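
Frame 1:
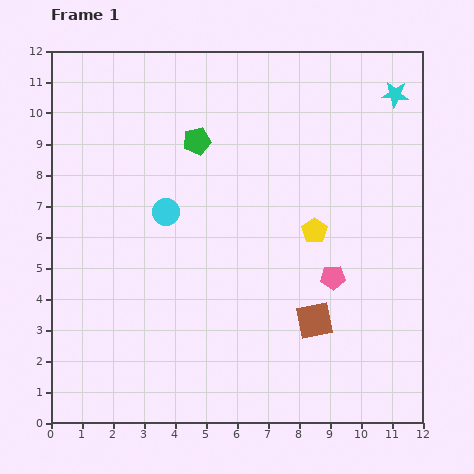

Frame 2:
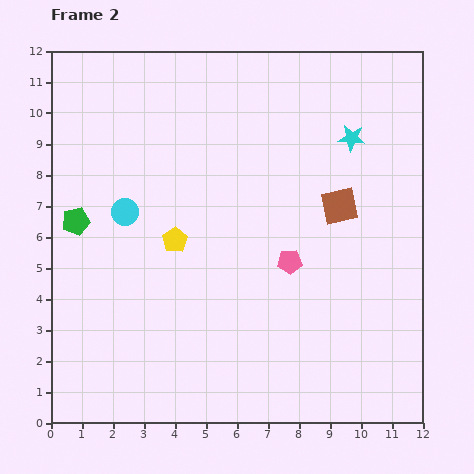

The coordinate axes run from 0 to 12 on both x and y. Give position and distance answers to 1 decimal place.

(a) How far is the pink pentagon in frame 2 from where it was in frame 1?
1.5

The pink pentagon moved from (9.1, 4.7) to (7.7, 5.2), a distance of √(1.4² + 0.5²) ≈ 1.5.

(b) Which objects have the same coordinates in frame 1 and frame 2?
none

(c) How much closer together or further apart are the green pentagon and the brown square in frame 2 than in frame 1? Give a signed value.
+1.6

Distance in frame 1: 6.9. Distance in frame 2: 8.5.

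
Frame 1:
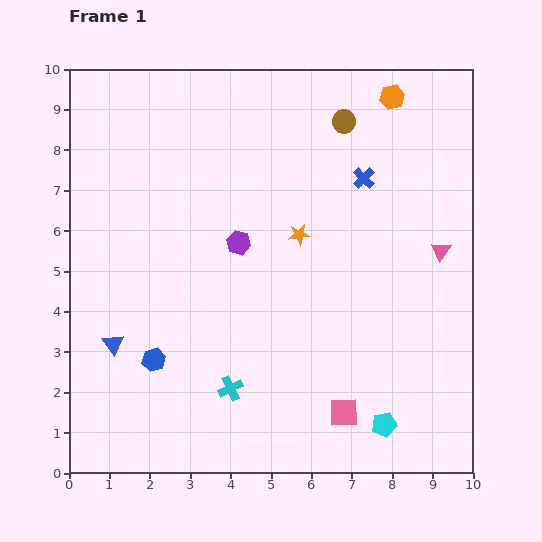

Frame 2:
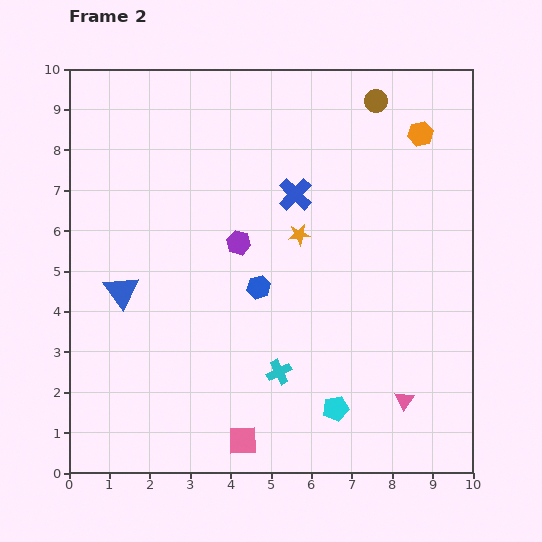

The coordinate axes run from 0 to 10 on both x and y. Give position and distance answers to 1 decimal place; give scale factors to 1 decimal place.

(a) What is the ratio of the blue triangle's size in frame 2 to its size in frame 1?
1.6×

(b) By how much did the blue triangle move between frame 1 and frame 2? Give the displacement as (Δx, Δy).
(0.2, 1.3)

The blue triangle was at (1.1, 3.2) in frame 1 and (1.3, 4.5) in frame 2.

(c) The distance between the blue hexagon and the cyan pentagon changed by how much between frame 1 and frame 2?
-2.3

Distance in frame 1: 5.9. Distance in frame 2: 3.6.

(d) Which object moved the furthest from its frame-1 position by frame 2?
the pink triangle

(moved 3.8; next 3.2)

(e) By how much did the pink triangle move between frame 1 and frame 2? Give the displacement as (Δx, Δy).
(-0.9, -3.7)

The pink triangle was at (9.2, 5.5) in frame 1 and (8.3, 1.8) in frame 2.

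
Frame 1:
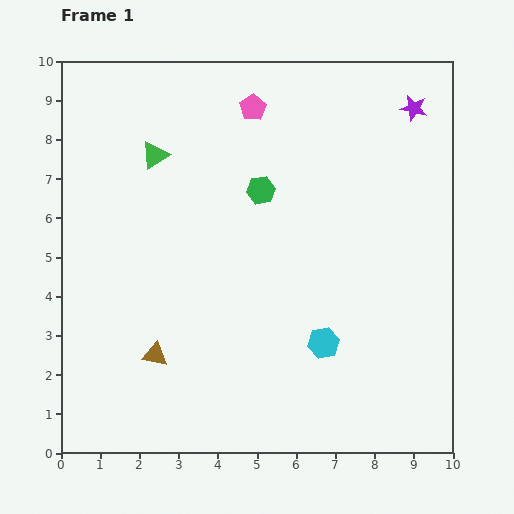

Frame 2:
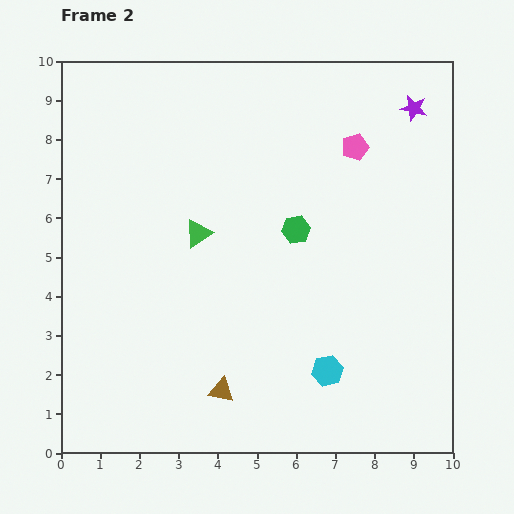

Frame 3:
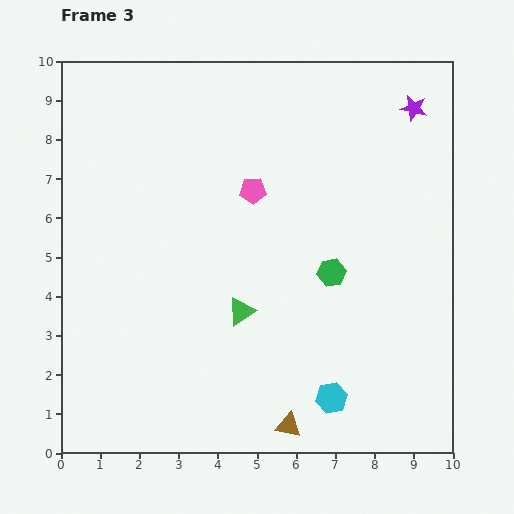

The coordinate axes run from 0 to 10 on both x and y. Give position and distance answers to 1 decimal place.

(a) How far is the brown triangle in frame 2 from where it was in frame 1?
1.9

The brown triangle moved from (2.4, 2.5) to (4.1, 1.6), a distance of √(1.7² + 0.9²) ≈ 1.9.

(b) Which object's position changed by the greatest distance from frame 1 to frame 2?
the pink pentagon

(moved 2.8; next 2.3)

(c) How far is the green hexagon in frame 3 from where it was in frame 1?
2.8

The green hexagon moved from (5.1, 6.7) to (6.9, 4.6), a distance of √(1.8² + 2.1²) ≈ 2.8.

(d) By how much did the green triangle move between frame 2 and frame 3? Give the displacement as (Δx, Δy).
(1.1, -2.0)

The green triangle was at (3.5, 5.6) in frame 2 and (4.6, 3.6) in frame 3.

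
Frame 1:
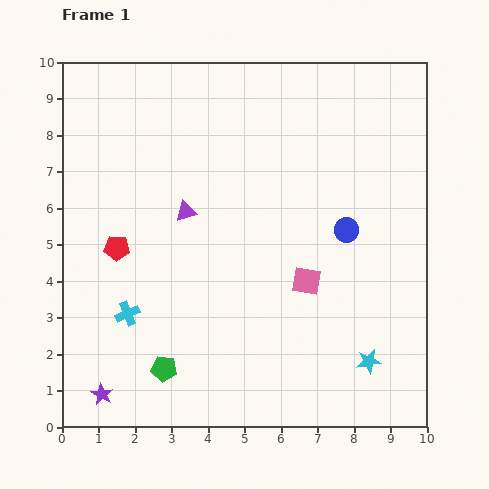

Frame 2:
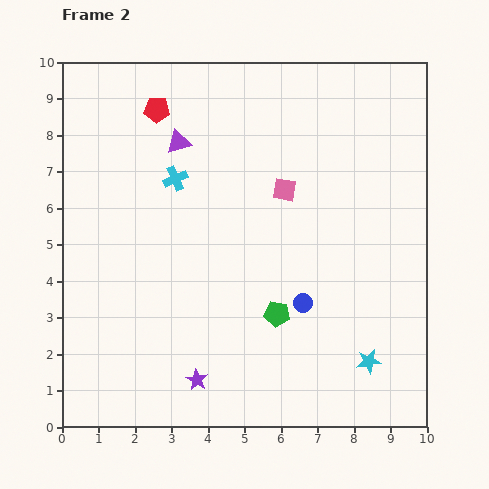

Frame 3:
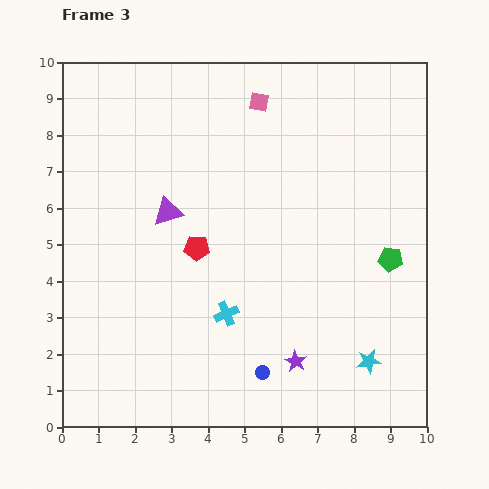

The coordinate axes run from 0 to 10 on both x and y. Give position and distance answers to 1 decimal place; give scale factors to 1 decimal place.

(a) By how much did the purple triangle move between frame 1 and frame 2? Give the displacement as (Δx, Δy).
(-0.2, 1.9)

The purple triangle was at (3.4, 5.9) in frame 1 and (3.2, 7.8) in frame 2.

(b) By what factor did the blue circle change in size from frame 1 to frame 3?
0.6×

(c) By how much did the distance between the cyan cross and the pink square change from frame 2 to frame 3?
+2.9

Distance in frame 2: 3.0. Distance in frame 3: 5.9.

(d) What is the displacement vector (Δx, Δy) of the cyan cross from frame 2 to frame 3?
(1.4, -3.7)

The cyan cross was at (3.1, 6.8) in frame 2 and (4.5, 3.1) in frame 3.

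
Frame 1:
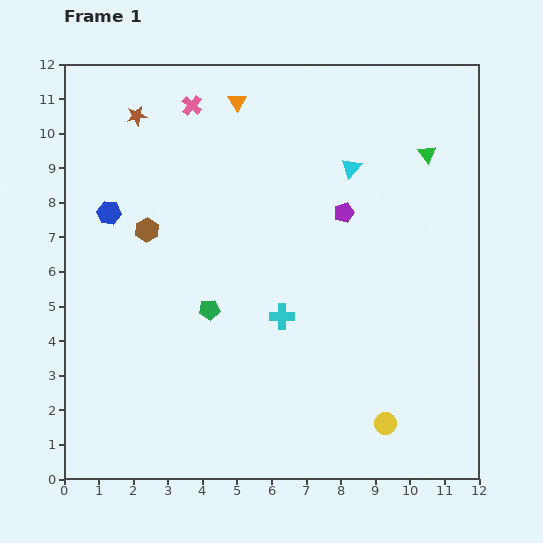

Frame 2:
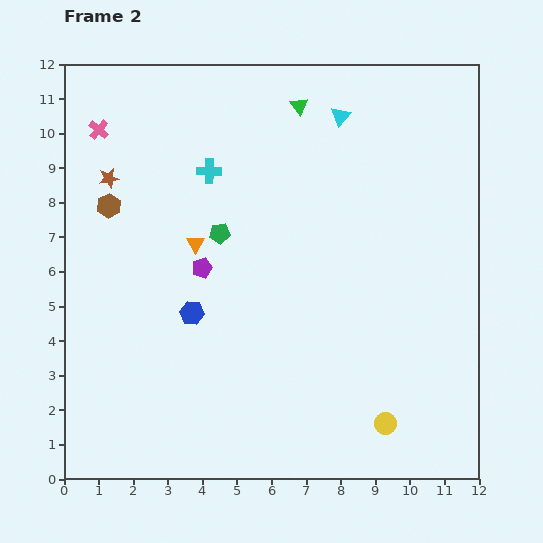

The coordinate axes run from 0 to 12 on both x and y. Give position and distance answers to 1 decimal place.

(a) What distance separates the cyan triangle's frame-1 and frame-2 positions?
1.5

The cyan triangle moved from (8.3, 9.0) to (8.0, 10.5), a distance of √(0.3² + 1.5²) ≈ 1.5.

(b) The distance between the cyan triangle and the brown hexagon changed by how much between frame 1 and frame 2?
+1.0

Distance in frame 1: 6.2. Distance in frame 2: 7.2.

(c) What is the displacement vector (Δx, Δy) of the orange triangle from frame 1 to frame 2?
(-1.2, -4.1)

The orange triangle was at (5.0, 10.9) in frame 1 and (3.8, 6.8) in frame 2.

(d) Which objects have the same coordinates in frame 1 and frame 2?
the yellow circle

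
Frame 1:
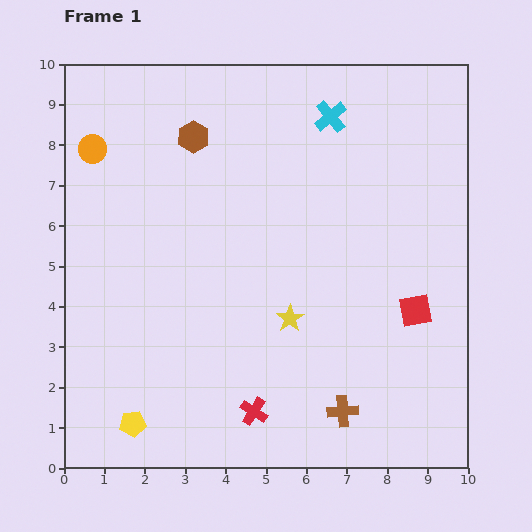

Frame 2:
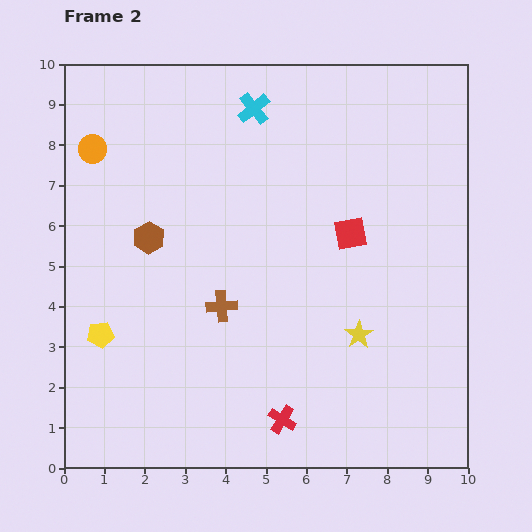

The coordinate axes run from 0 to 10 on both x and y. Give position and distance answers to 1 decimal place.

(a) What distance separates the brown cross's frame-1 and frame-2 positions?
4.0

The brown cross moved from (6.9, 1.4) to (3.9, 4.0), a distance of √(3.0² + 2.6²) ≈ 4.0.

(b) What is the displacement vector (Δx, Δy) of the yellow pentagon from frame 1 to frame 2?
(-0.8, 2.2)

The yellow pentagon was at (1.7, 1.1) in frame 1 and (0.9, 3.3) in frame 2.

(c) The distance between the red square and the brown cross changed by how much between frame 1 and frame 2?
+0.6

Distance in frame 1: 3.1. Distance in frame 2: 3.7.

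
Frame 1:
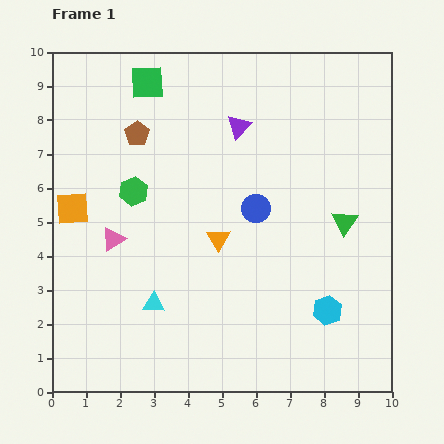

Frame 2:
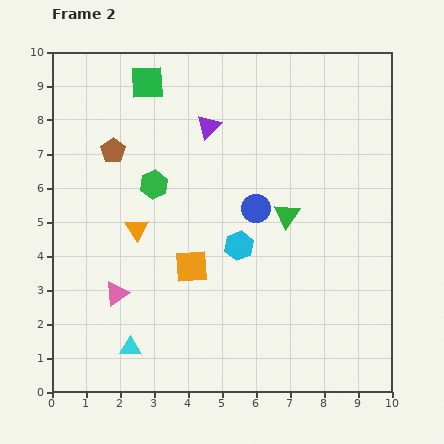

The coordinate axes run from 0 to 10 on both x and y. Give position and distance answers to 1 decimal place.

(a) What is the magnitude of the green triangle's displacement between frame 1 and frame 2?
1.7

The green triangle moved from (8.6, 5.0) to (6.9, 5.2), a distance of √(1.7² + 0.2²) ≈ 1.7.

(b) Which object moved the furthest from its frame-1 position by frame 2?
the orange square

(moved 3.9; next 3.2)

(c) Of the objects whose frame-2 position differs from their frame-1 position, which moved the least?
the green hexagon

(moved 0.6)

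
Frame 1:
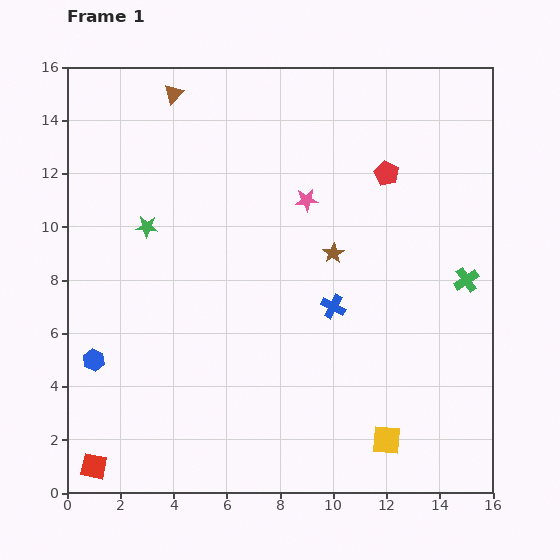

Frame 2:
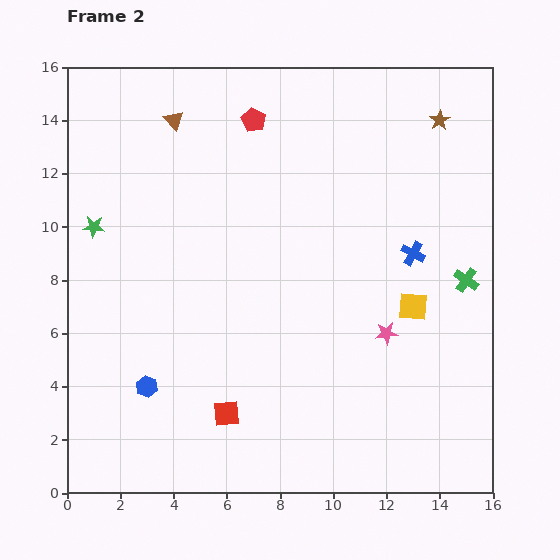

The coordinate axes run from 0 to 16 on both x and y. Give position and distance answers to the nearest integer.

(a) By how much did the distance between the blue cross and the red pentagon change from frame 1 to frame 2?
+3

Distance in frame 1: 5. Distance in frame 2: 8.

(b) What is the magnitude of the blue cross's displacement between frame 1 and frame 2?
4

The blue cross moved from (10, 7) to (13, 9), a distance of √(3² + 2²) ≈ 4.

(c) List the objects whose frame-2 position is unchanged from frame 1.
the green cross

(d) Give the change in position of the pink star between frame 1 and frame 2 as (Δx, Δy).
(3, -5)

The pink star was at (9, 11) in frame 1 and (12, 6) in frame 2.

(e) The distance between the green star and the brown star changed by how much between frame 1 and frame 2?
+7

Distance in frame 1: 7. Distance in frame 2: 14.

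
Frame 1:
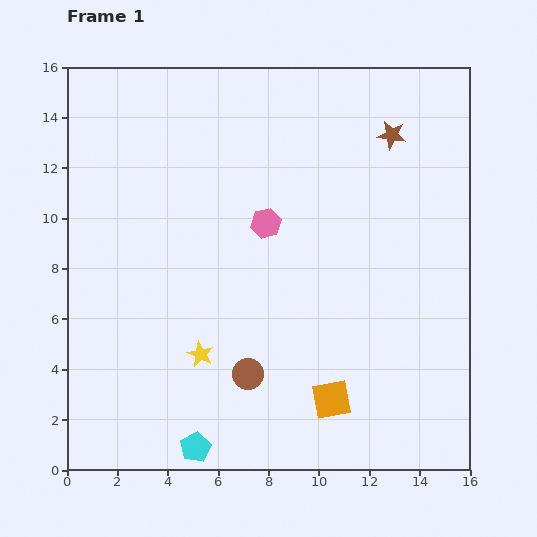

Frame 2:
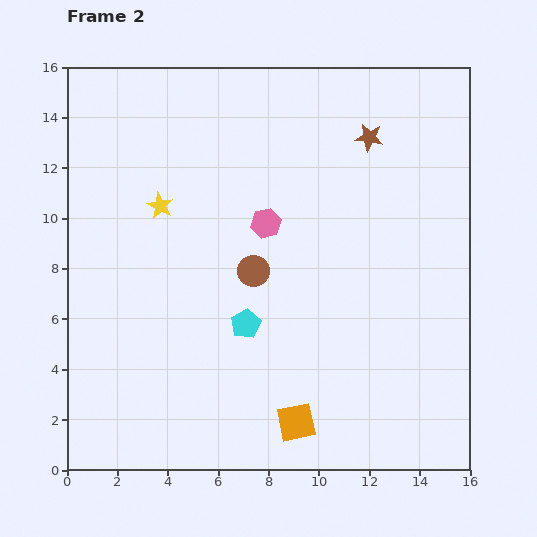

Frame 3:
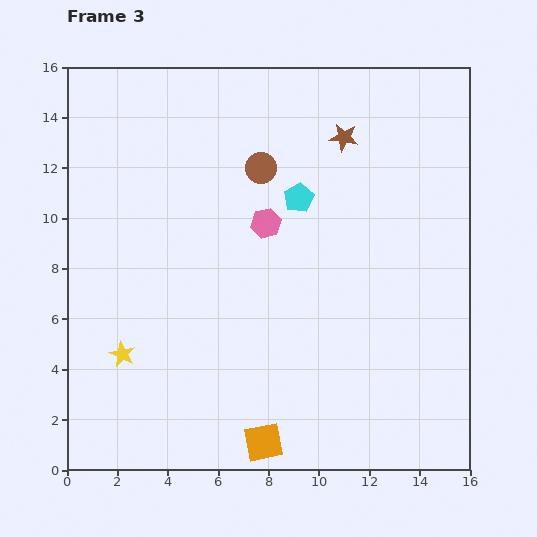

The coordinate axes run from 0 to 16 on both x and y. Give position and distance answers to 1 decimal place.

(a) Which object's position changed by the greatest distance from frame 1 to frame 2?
the yellow star

(moved 6.1; next 5.3)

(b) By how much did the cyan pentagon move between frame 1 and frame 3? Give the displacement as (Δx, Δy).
(4.1, 9.9)

The cyan pentagon was at (5.1, 0.9) in frame 1 and (9.2, 10.8) in frame 3.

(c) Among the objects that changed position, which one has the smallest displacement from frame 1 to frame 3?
the brown star

(moved 1.9)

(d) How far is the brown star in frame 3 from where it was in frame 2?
1.0

The brown star moved from (12.0, 13.2) to (11.0, 13.2), a distance of √(1.0² + 0.0²) ≈ 1.0.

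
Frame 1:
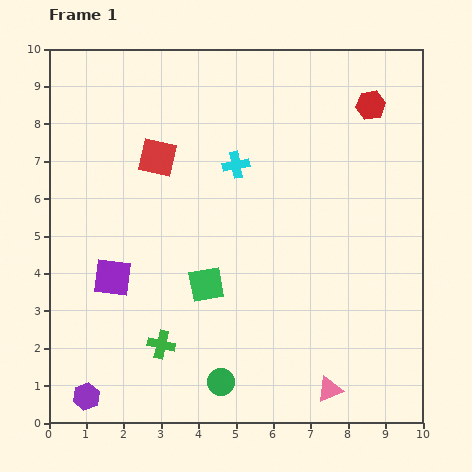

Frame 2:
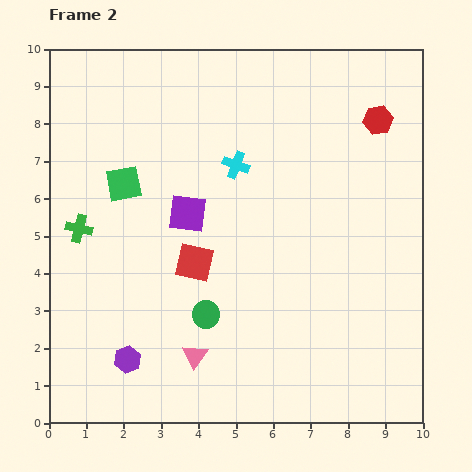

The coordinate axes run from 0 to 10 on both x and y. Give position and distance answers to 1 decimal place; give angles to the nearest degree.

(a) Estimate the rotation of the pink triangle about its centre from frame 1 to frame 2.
34° counter-clockwise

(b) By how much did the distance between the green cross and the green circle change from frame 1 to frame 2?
+2.2

Distance in frame 1: 1.9. Distance in frame 2: 4.1.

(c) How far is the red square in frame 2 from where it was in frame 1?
3.0

The red square moved from (2.9, 7.1) to (3.9, 4.3), a distance of √(1.0² + 2.8²) ≈ 3.0.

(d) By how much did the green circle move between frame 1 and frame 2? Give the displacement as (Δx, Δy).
(-0.4, 1.8)

The green circle was at (4.6, 1.1) in frame 1 and (4.2, 2.9) in frame 2.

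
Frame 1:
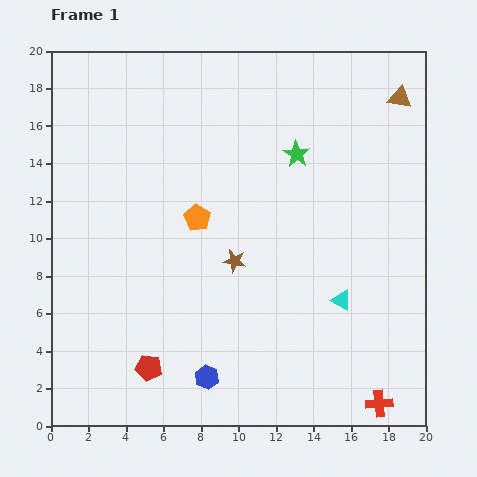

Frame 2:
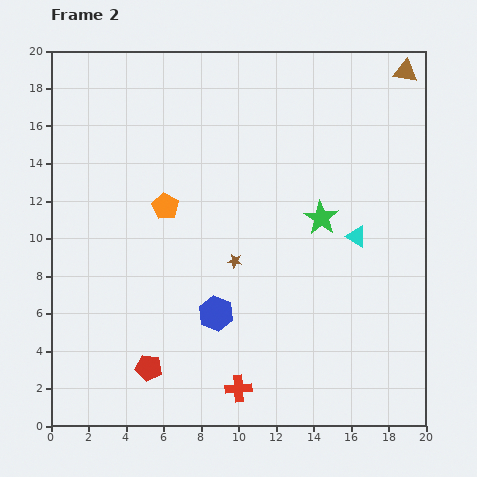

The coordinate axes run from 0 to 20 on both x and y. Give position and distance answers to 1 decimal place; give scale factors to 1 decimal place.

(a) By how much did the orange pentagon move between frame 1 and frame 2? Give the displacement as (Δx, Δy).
(-1.7, 0.6)

The orange pentagon was at (7.8, 11.1) in frame 1 and (6.1, 11.7) in frame 2.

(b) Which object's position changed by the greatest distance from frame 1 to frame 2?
the red cross

(moved 7.5; next 3.6)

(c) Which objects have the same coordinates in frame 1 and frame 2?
the red pentagon, the brown star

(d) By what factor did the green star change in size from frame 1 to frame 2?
1.3×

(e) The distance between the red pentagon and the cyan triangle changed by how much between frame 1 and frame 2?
+2.2

Distance in frame 1: 10.9. Distance in frame 2: 13.1.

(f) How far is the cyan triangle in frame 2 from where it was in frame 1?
3.5

The cyan triangle moved from (15.5, 6.7) to (16.3, 10.1), a distance of √(0.8² + 3.4²) ≈ 3.5.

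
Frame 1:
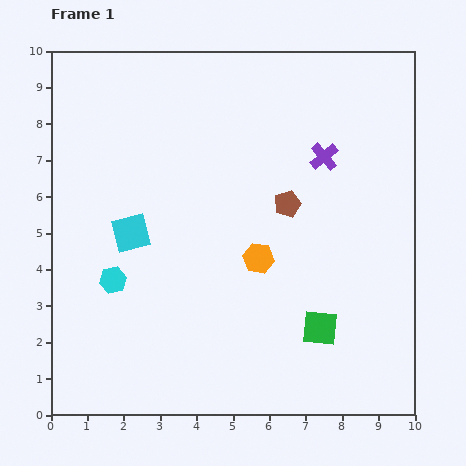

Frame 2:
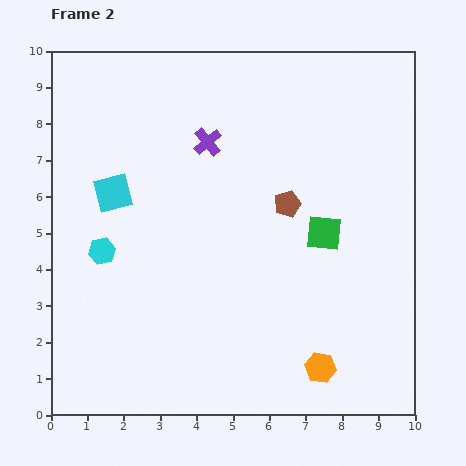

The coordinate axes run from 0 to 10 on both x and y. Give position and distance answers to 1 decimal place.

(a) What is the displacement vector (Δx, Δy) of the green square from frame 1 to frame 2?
(0.1, 2.6)

The green square was at (7.4, 2.4) in frame 1 and (7.5, 5.0) in frame 2.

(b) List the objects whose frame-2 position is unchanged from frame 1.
the brown pentagon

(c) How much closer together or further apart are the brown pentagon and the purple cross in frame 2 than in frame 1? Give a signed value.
+1.2

Distance in frame 1: 1.6. Distance in frame 2: 2.8.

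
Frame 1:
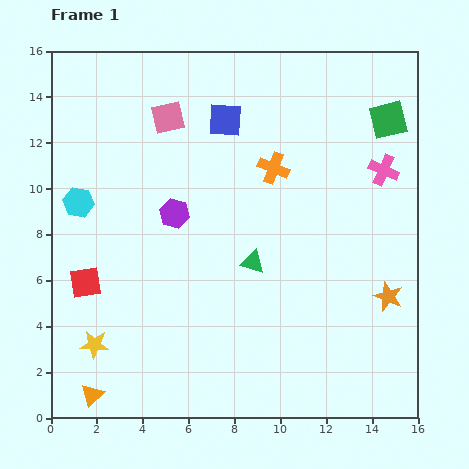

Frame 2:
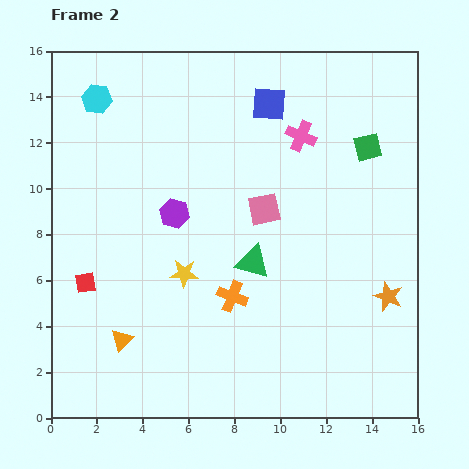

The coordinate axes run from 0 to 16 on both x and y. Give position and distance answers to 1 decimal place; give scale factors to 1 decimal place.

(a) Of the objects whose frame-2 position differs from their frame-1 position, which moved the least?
the green square

(moved 1.5)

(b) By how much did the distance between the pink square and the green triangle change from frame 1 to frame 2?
-4.9

Distance in frame 1: 7.3. Distance in frame 2: 2.4.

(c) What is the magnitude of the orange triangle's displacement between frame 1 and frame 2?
2.7

The orange triangle moved from (1.8, 1.0) to (3.1, 3.4), a distance of √(1.3² + 2.4²) ≈ 2.7.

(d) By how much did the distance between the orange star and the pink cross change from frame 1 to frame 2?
+2.5

Distance in frame 1: 5.5. Distance in frame 2: 8.0.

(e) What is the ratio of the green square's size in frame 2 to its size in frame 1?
0.8×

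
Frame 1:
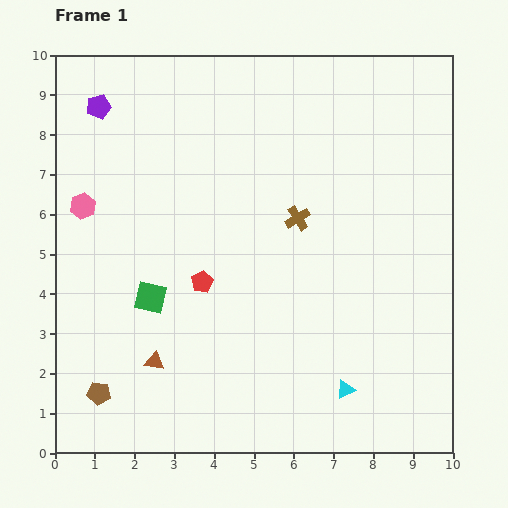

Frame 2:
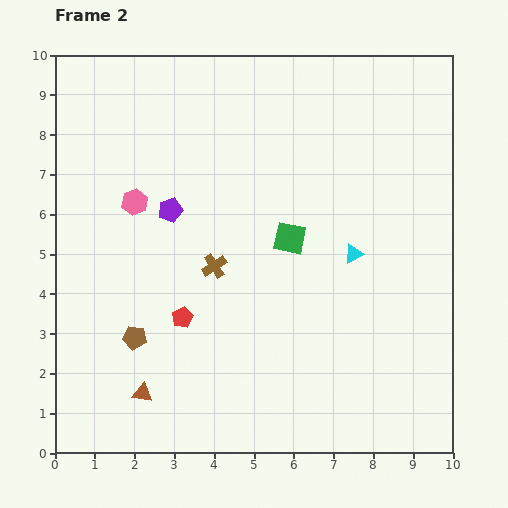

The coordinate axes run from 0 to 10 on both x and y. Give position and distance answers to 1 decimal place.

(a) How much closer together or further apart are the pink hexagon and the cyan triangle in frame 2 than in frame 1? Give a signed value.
-2.3

Distance in frame 1: 8.0. Distance in frame 2: 5.7.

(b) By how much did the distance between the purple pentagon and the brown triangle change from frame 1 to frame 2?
-1.9

Distance in frame 1: 6.6. Distance in frame 2: 4.7.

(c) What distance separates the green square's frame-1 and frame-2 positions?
3.8

The green square moved from (2.4, 3.9) to (5.9, 5.4), a distance of √(3.5² + 1.5²) ≈ 3.8.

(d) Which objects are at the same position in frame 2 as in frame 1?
none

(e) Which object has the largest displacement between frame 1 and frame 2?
the green square

(moved 3.8; next 3.4)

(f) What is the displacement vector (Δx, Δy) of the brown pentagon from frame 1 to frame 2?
(0.9, 1.4)

The brown pentagon was at (1.1, 1.5) in frame 1 and (2.0, 2.9) in frame 2.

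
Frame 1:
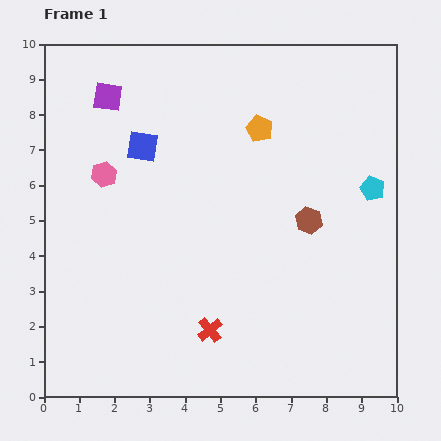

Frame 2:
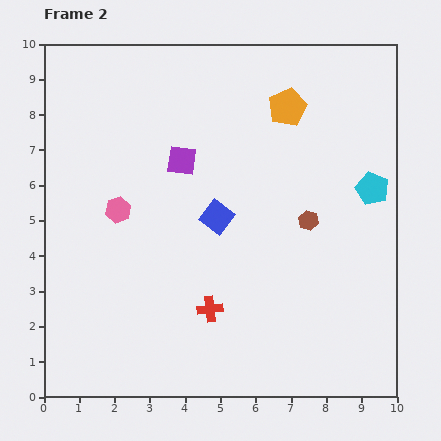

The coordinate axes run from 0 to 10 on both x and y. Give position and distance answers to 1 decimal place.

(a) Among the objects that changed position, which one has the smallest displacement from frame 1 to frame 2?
the red cross

(moved 0.6)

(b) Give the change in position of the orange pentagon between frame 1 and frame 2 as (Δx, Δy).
(0.8, 0.6)

The orange pentagon was at (6.1, 7.6) in frame 1 and (6.9, 8.2) in frame 2.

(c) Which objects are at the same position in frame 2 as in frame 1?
the brown hexagon, the cyan pentagon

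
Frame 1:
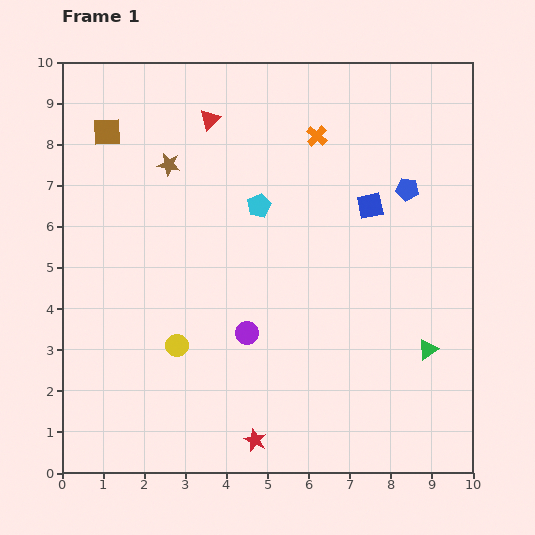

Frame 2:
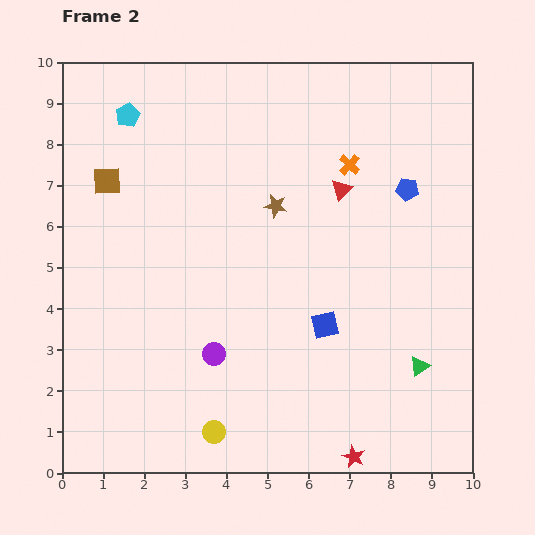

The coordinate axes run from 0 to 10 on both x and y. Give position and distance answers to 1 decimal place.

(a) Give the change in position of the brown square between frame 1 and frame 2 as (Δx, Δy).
(0.0, -1.2)

The brown square was at (1.1, 8.3) in frame 1 and (1.1, 7.1) in frame 2.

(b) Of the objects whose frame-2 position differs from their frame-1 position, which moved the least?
the green triangle

(moved 0.4)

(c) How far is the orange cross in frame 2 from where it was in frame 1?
1.1

The orange cross moved from (6.2, 8.2) to (7.0, 7.5), a distance of √(0.8² + 0.7²) ≈ 1.1.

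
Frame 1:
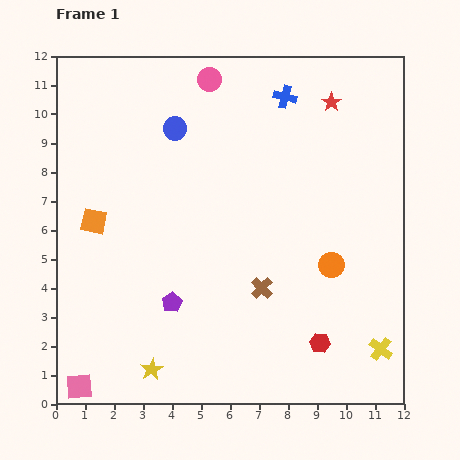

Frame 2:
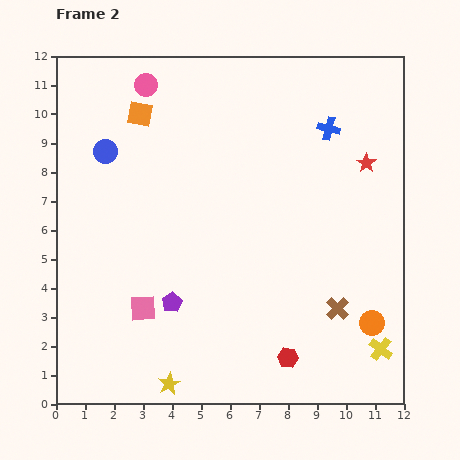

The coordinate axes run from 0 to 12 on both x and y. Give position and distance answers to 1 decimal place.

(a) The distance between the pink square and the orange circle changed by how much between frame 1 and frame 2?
-1.8

Distance in frame 1: 9.7. Distance in frame 2: 7.9.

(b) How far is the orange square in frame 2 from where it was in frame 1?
4.0

The orange square moved from (1.3, 6.3) to (2.9, 10.0), a distance of √(1.6² + 3.7²) ≈ 4.0.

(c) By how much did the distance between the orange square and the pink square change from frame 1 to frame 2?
+1.0

Distance in frame 1: 5.7. Distance in frame 2: 6.7.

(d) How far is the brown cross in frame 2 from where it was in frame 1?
2.7

The brown cross moved from (7.1, 4.0) to (9.7, 3.3), a distance of √(2.6² + 0.7²) ≈ 2.7.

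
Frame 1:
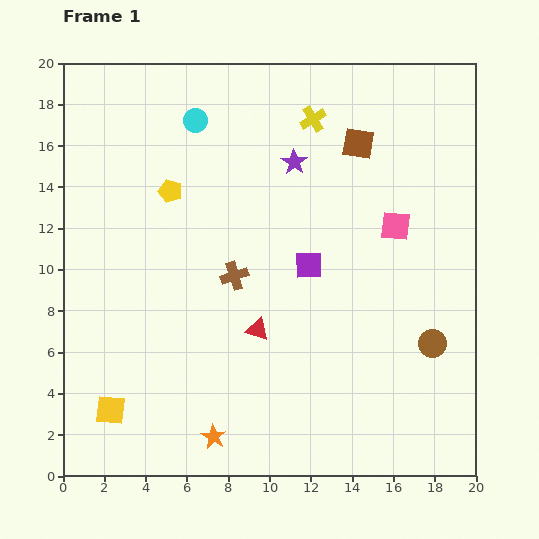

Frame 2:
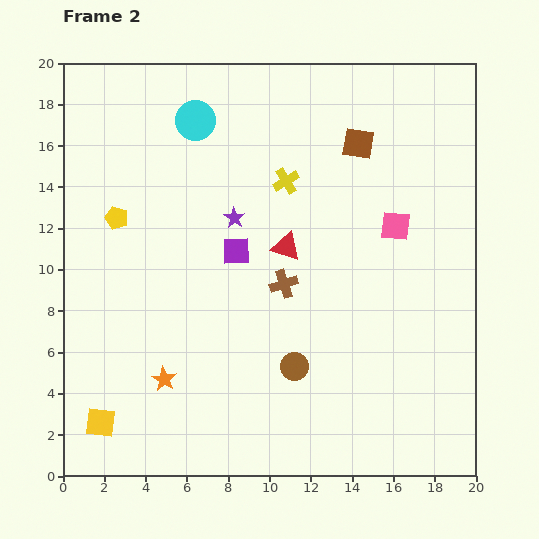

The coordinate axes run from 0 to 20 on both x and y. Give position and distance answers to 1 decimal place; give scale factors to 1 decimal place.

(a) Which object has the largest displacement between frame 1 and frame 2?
the brown circle

(moved 6.8; next 4.2)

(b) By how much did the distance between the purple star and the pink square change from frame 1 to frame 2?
+2.0

Distance in frame 1: 5.8. Distance in frame 2: 7.8.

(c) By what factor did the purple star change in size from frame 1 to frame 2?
0.8×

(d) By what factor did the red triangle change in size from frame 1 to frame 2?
1.3×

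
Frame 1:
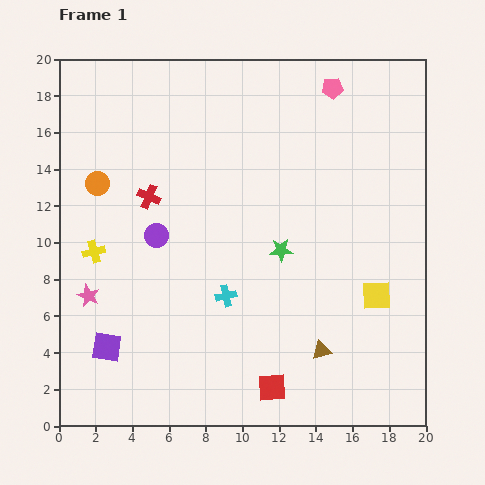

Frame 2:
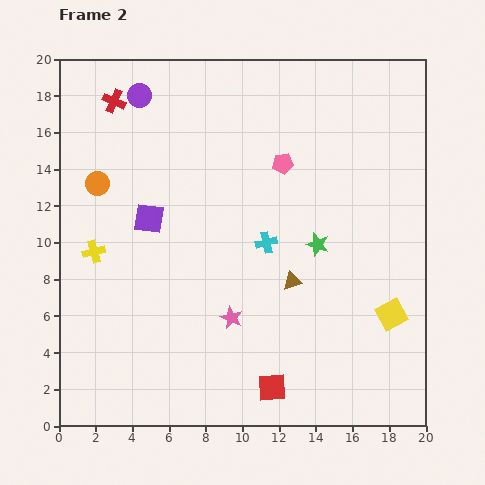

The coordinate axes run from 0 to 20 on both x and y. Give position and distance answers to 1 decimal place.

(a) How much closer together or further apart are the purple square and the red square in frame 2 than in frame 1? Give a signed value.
+2.1

Distance in frame 1: 9.3. Distance in frame 2: 11.4.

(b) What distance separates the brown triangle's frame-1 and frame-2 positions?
4.1

The brown triangle moved from (14.3, 4.1) to (12.7, 7.9), a distance of √(1.6² + 3.8²) ≈ 4.1.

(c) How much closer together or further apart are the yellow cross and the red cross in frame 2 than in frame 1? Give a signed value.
+4.1

Distance in frame 1: 4.2. Distance in frame 2: 8.3.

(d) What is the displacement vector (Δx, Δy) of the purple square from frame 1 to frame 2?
(2.3, 7.0)

The purple square was at (2.6, 4.3) in frame 1 and (4.9, 11.3) in frame 2.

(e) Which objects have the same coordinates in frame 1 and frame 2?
the yellow cross, the orange circle, the red square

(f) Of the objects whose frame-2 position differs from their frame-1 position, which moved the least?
the yellow square

(moved 1.3)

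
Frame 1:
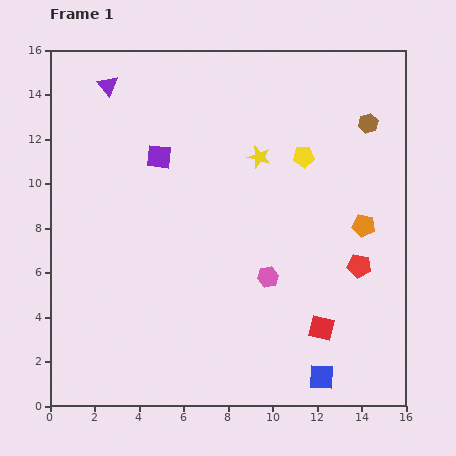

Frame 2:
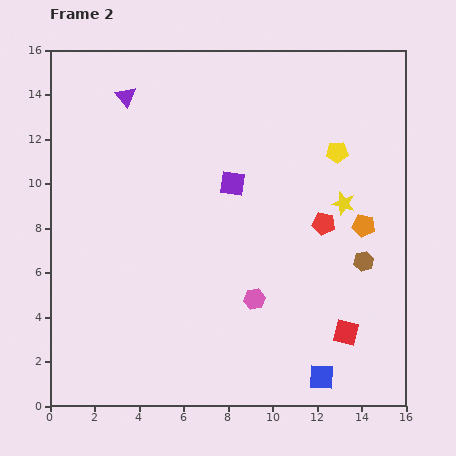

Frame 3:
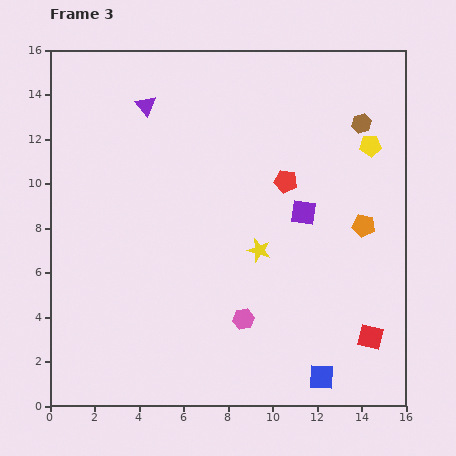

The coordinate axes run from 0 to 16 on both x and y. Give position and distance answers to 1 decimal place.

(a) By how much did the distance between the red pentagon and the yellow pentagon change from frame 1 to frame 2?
-2.2

Distance in frame 1: 5.5. Distance in frame 2: 3.3.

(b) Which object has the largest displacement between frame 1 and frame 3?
the purple square

(moved 7.0; next 5.0)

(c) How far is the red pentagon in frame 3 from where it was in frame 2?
2.5

The red pentagon moved from (12.3, 8.2) to (10.6, 10.1), a distance of √(1.7² + 1.9²) ≈ 2.5.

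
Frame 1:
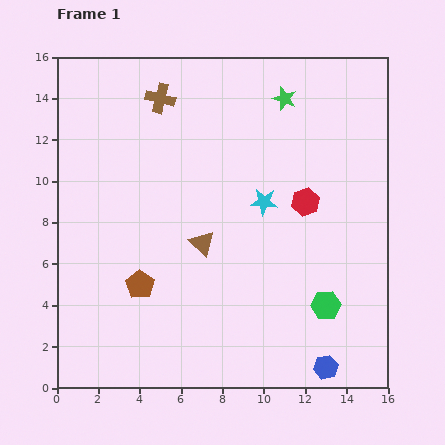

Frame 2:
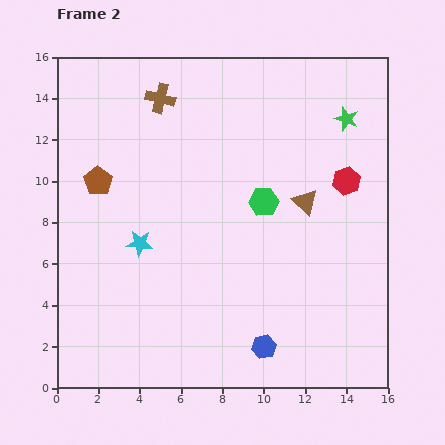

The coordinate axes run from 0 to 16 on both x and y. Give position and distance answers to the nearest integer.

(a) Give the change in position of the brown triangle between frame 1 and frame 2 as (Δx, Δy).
(5, 2)

The brown triangle was at (7, 7) in frame 1 and (12, 9) in frame 2.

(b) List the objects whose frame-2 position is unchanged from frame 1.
the brown cross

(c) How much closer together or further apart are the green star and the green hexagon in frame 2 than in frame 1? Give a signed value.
-4

Distance in frame 1: 10. Distance in frame 2: 6.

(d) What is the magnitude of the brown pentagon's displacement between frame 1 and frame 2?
5

The brown pentagon moved from (4, 5) to (2, 10), a distance of √(2² + 5²) ≈ 5.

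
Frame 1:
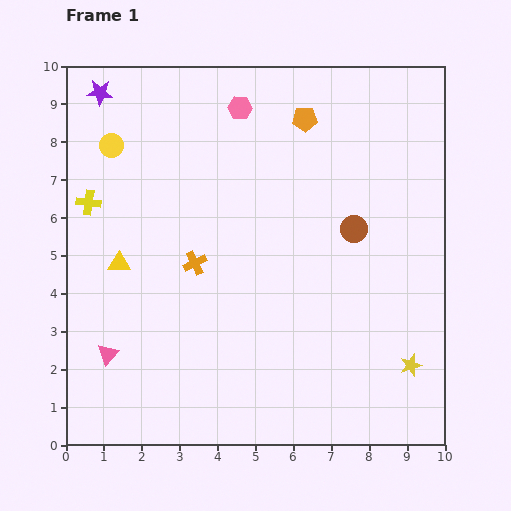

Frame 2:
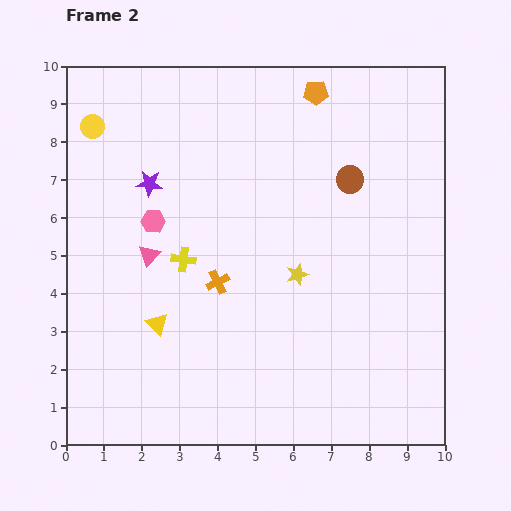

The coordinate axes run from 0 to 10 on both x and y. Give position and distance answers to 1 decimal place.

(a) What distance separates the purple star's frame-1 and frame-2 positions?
2.7

The purple star moved from (0.9, 9.3) to (2.2, 6.9), a distance of √(1.3² + 2.4²) ≈ 2.7.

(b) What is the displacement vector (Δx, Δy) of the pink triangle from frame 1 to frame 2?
(1.1, 2.6)

The pink triangle was at (1.1, 2.4) in frame 1 and (2.2, 5.0) in frame 2.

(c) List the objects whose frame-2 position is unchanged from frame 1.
none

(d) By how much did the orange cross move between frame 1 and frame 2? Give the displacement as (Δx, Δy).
(0.6, -0.5)

The orange cross was at (3.4, 4.8) in frame 1 and (4.0, 4.3) in frame 2.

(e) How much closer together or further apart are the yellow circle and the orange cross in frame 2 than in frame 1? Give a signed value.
+1.5

Distance in frame 1: 3.8. Distance in frame 2: 5.3.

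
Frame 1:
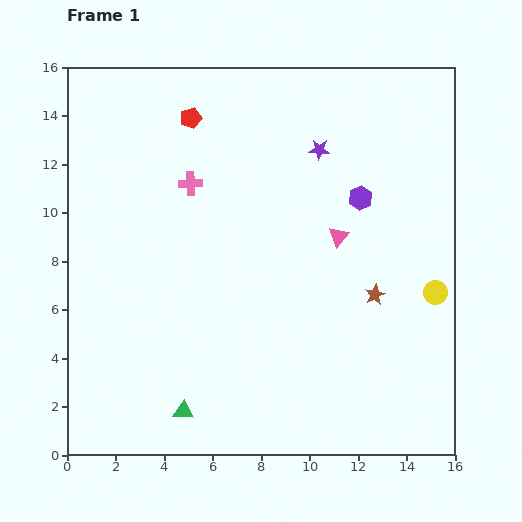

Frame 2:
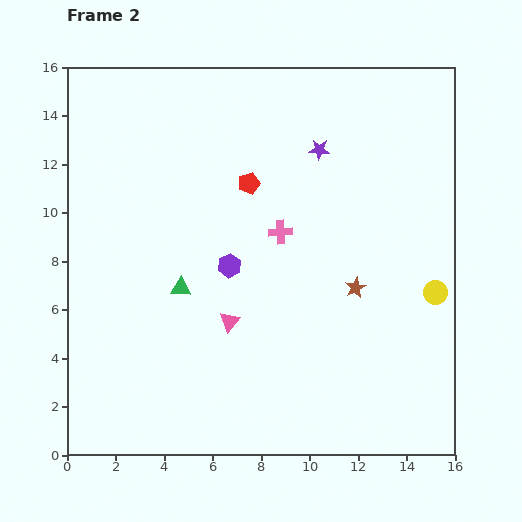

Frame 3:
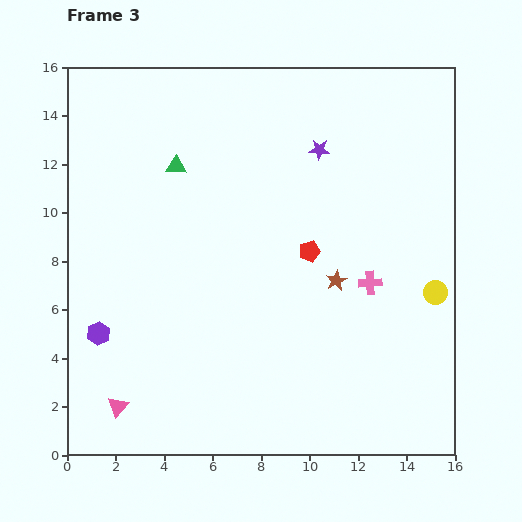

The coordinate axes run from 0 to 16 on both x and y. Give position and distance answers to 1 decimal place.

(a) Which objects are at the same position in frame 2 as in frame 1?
the yellow circle, the purple star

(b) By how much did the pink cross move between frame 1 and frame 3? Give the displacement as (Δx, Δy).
(7.4, -4.1)

The pink cross was at (5.1, 11.2) in frame 1 and (12.5, 7.1) in frame 3.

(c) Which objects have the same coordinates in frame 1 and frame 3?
the yellow circle, the purple star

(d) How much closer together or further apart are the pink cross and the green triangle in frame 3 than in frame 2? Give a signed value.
+4.6

Distance in frame 2: 4.7. Distance in frame 3: 9.3.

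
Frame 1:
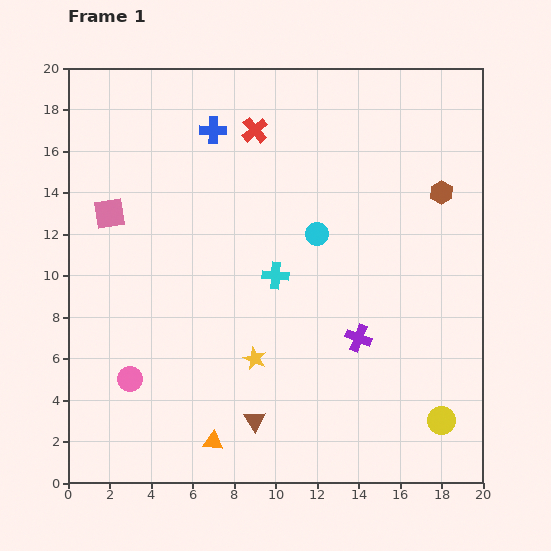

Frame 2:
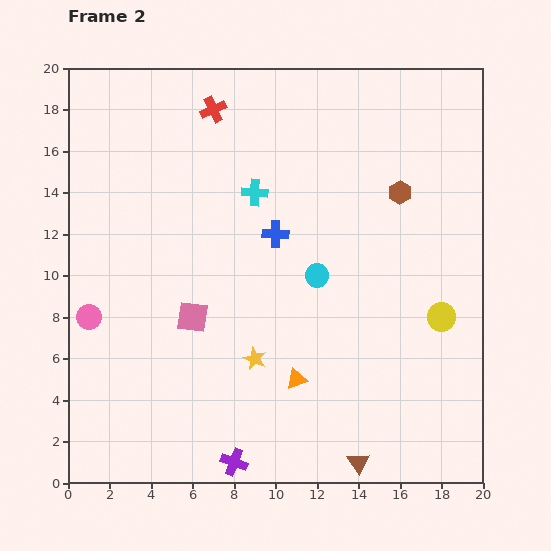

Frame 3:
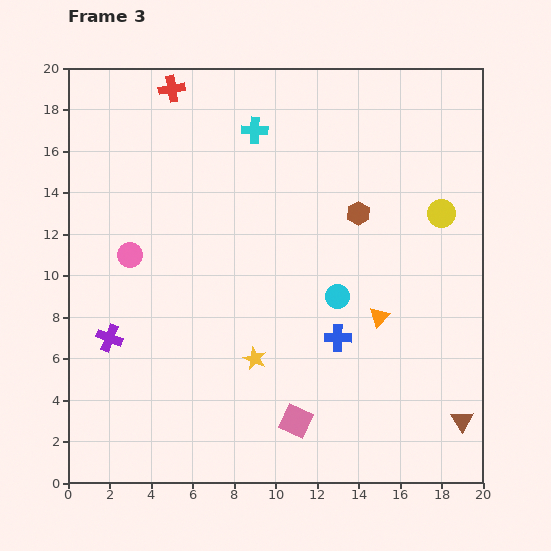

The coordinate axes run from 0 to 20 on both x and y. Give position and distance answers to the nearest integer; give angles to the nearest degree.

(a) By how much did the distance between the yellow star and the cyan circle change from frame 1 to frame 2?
-2

Distance in frame 1: 7. Distance in frame 2: 5.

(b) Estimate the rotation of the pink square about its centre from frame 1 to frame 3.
33° clockwise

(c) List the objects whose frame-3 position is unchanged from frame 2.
the yellow star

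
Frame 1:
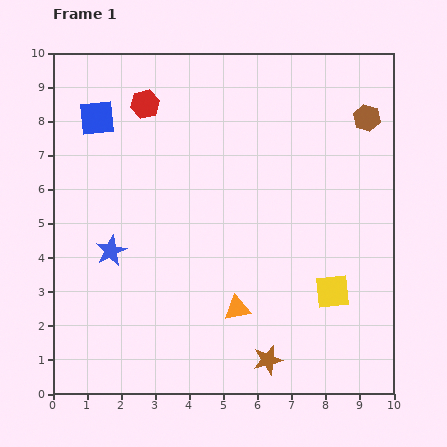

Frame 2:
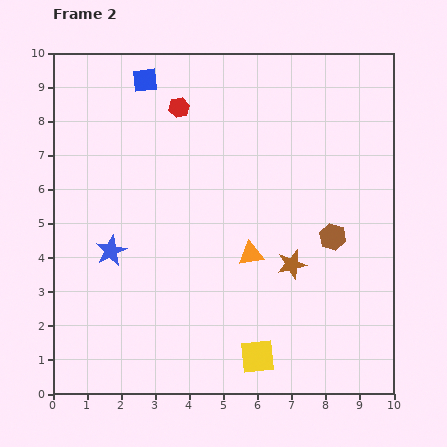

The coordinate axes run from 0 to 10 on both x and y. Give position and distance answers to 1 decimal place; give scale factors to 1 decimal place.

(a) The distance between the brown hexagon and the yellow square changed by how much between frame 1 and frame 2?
-1.1

Distance in frame 1: 5.2. Distance in frame 2: 4.1.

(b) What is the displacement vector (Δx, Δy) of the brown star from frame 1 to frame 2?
(0.7, 2.8)

The brown star was at (6.3, 1.0) in frame 1 and (7.0, 3.8) in frame 2.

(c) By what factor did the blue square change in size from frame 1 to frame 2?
0.7×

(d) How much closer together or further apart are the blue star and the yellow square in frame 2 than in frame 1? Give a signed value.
-1.3

Distance in frame 1: 6.6. Distance in frame 2: 5.3.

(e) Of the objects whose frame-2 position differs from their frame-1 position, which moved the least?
the red hexagon

(moved 1.0)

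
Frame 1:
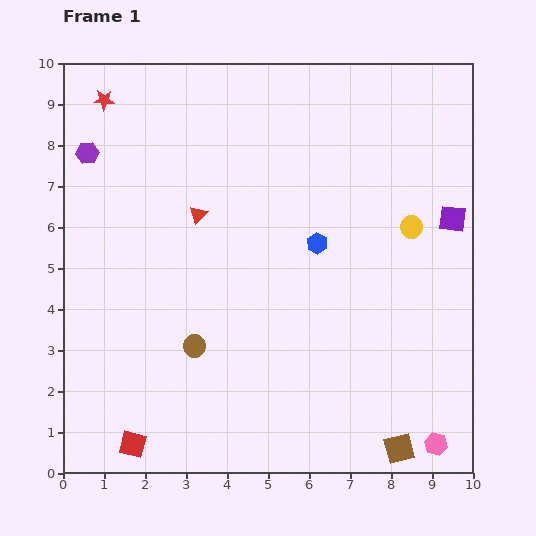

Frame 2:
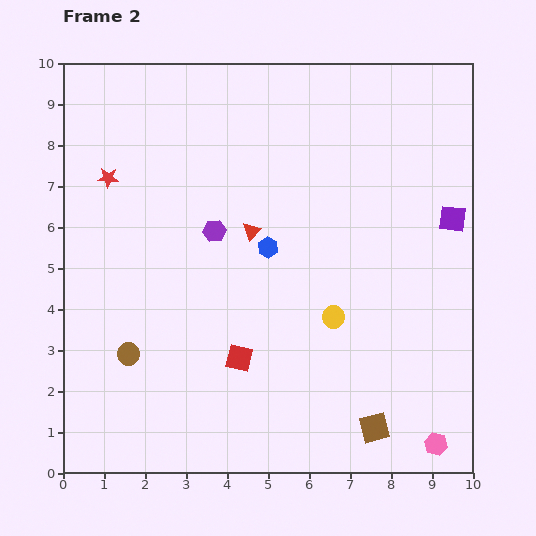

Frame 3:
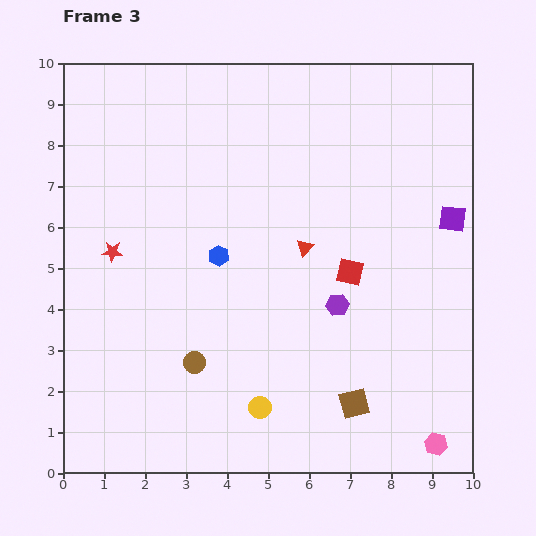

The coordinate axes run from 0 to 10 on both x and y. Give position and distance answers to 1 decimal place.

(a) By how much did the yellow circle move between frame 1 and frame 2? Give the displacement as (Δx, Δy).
(-1.9, -2.2)

The yellow circle was at (8.5, 6.0) in frame 1 and (6.6, 3.8) in frame 2.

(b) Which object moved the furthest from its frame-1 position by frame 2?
the purple hexagon

(moved 3.6; next 3.3)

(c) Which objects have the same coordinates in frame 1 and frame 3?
the purple square, the pink hexagon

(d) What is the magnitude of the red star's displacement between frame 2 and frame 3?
1.8

The red star moved from (1.1, 7.2) to (1.2, 5.4), a distance of √(0.1² + 1.8²) ≈ 1.8.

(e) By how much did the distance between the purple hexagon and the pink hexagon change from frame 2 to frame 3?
-3.3

Distance in frame 2: 7.5. Distance in frame 3: 4.2.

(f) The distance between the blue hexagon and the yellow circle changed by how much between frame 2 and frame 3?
+1.5

Distance in frame 2: 2.3. Distance in frame 3: 3.8.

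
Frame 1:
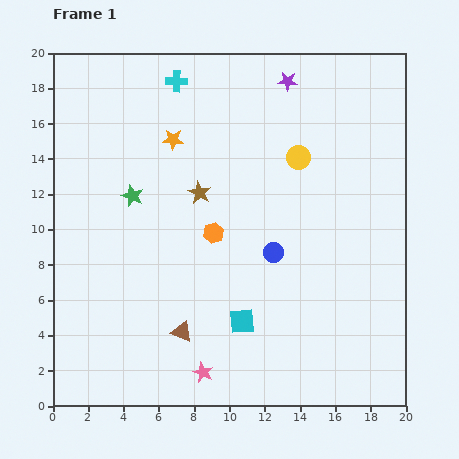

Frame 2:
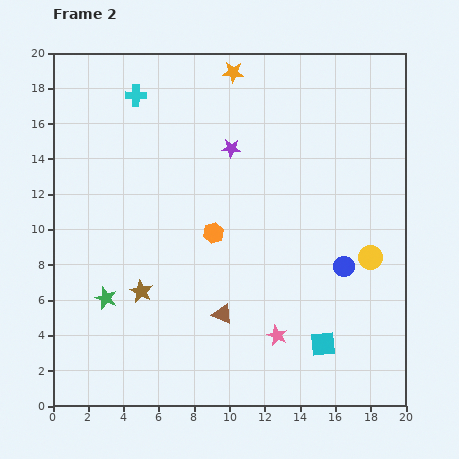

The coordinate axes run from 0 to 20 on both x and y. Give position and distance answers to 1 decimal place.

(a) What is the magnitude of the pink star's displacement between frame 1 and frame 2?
4.7

The pink star moved from (8.5, 1.9) to (12.7, 4.0), a distance of √(4.2² + 2.1²) ≈ 4.7.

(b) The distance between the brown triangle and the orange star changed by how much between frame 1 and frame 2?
+2.8

Distance in frame 1: 10.9. Distance in frame 2: 13.7.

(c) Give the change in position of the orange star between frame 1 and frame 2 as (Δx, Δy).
(3.4, 3.8)

The orange star was at (6.8, 15.1) in frame 1 and (10.2, 18.9) in frame 2.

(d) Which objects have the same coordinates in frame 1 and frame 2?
the orange hexagon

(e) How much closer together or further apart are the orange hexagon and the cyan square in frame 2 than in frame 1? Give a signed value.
+3.6

Distance in frame 1: 5.2. Distance in frame 2: 8.8.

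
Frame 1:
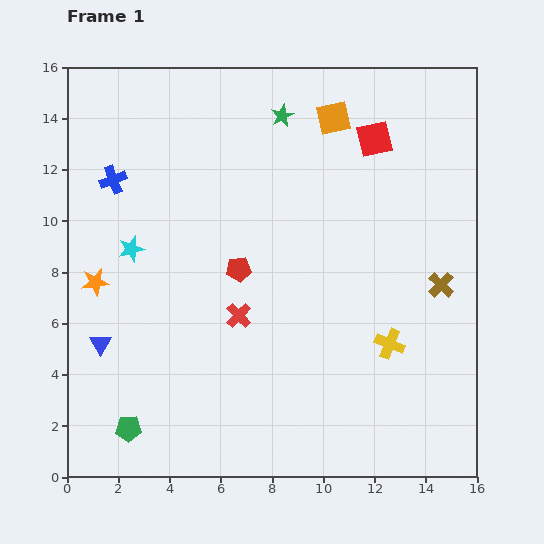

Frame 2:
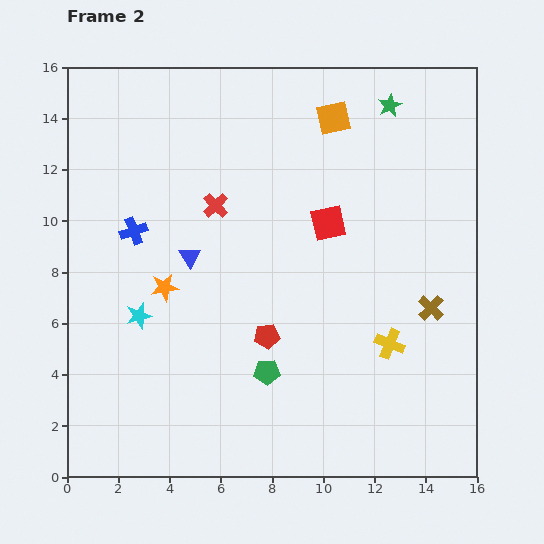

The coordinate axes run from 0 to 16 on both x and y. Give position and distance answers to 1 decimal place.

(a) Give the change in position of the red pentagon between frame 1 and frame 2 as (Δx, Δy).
(1.1, -2.6)

The red pentagon was at (6.7, 8.1) in frame 1 and (7.8, 5.5) in frame 2.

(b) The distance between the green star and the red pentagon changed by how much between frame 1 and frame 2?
+4.0

Distance in frame 1: 6.2. Distance in frame 2: 10.2.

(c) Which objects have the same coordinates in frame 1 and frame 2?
the orange square, the yellow cross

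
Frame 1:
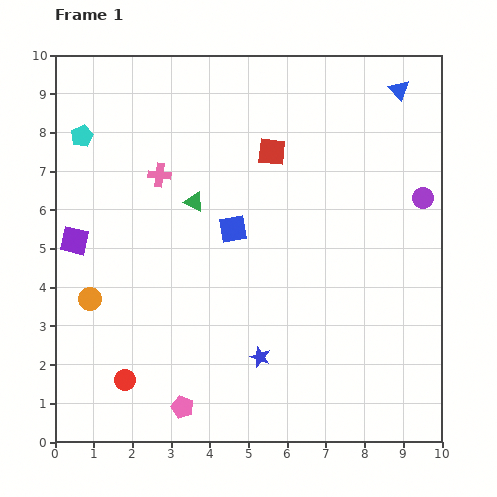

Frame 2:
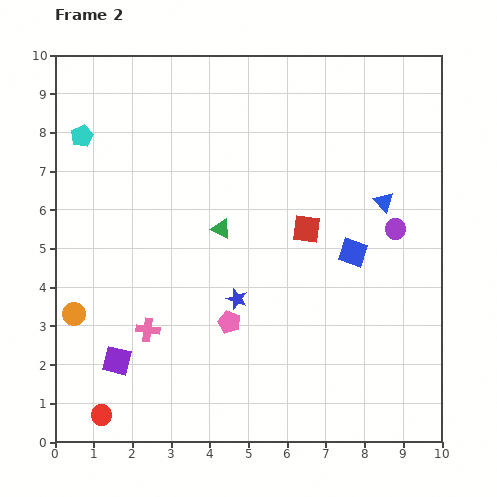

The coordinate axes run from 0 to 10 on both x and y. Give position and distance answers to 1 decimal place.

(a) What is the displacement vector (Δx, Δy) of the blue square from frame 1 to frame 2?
(3.1, -0.6)

The blue square was at (4.6, 5.5) in frame 1 and (7.7, 4.9) in frame 2.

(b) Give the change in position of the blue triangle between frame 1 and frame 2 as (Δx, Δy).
(-0.4, -2.9)

The blue triangle was at (8.9, 9.1) in frame 1 and (8.5, 6.2) in frame 2.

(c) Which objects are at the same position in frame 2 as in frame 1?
the cyan pentagon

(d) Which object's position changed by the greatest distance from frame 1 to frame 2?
the pink cross

(moved 4.0; next 3.3)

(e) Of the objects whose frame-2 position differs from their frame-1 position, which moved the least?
the orange circle

(moved 0.6)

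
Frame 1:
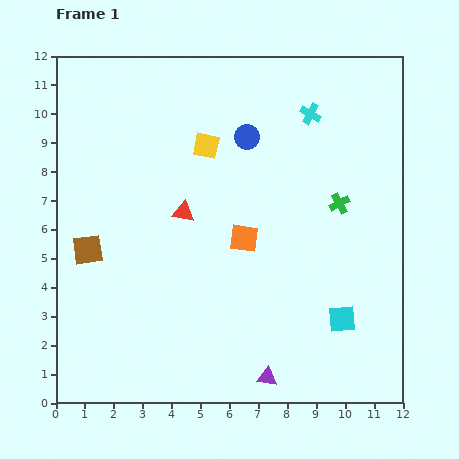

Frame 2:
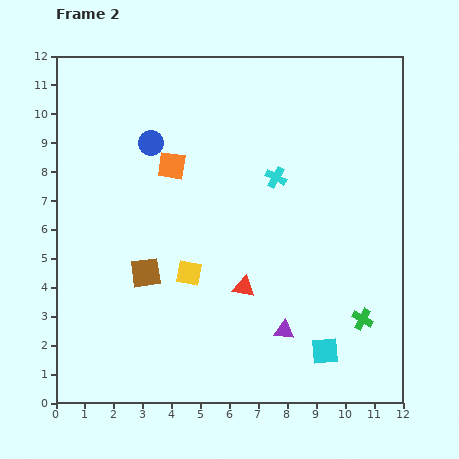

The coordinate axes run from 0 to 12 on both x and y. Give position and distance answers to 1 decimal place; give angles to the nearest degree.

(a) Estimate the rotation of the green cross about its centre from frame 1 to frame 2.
32° counter-clockwise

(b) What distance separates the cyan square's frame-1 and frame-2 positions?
1.3

The cyan square moved from (9.9, 2.9) to (9.3, 1.8), a distance of √(0.6² + 1.1²) ≈ 1.3.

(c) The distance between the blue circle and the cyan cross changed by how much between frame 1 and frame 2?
+2.2

Distance in frame 1: 2.3. Distance in frame 2: 4.5.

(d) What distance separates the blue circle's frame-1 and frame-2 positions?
3.3

The blue circle moved from (6.6, 9.2) to (3.3, 9.0), a distance of √(3.3² + 0.2²) ≈ 3.3.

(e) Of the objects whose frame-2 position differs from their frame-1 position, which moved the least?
the cyan square

(moved 1.3)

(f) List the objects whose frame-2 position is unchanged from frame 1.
none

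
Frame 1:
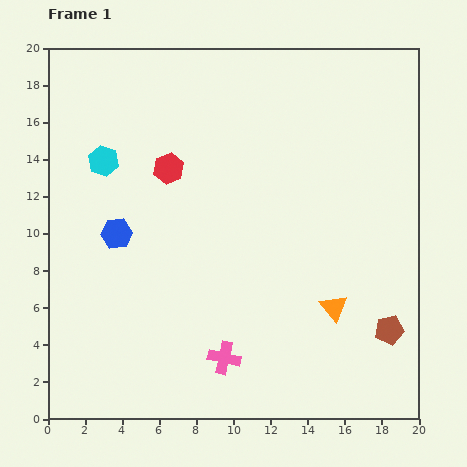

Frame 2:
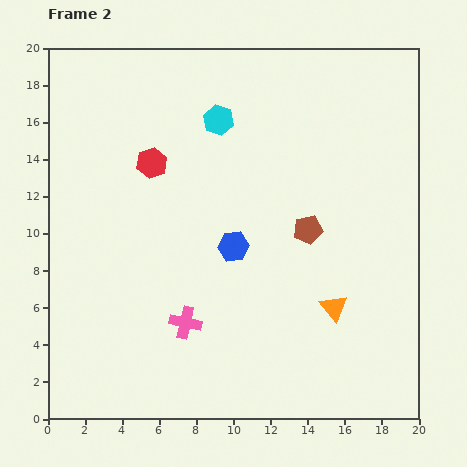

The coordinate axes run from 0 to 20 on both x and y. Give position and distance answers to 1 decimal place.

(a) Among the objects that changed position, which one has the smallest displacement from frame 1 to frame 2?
the red hexagon

(moved 0.9)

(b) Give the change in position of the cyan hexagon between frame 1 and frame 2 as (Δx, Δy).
(6.2, 2.2)

The cyan hexagon was at (3.0, 13.9) in frame 1 and (9.2, 16.1) in frame 2.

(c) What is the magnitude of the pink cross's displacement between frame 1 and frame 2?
2.8

The pink cross moved from (9.5, 3.3) to (7.4, 5.2), a distance of √(2.1² + 1.9²) ≈ 2.8.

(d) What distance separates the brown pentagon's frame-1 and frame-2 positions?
7.0

The brown pentagon moved from (18.4, 4.8) to (14.0, 10.2), a distance of √(4.4² + 5.4²) ≈ 7.0.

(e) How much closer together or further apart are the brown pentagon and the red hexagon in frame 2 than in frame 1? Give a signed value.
-5.6

Distance in frame 1: 14.7. Distance in frame 2: 9.1.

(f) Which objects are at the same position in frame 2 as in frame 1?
the orange triangle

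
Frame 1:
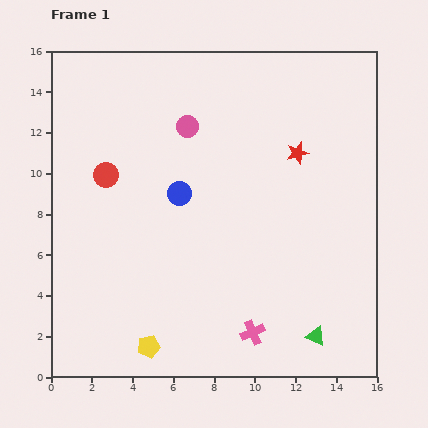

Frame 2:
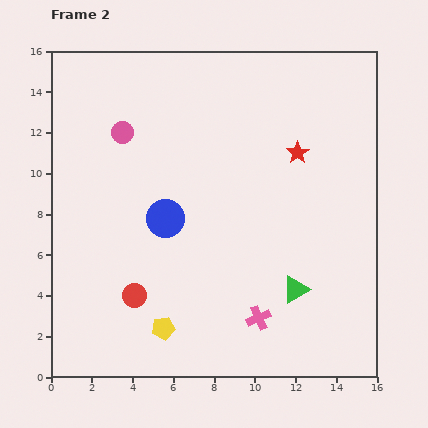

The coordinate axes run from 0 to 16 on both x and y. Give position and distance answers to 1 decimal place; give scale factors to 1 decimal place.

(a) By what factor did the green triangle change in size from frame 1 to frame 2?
1.4×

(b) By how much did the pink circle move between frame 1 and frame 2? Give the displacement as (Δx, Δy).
(-3.2, -0.3)

The pink circle was at (6.7, 12.3) in frame 1 and (3.5, 12.0) in frame 2.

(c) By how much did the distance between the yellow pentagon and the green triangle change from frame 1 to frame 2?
-1.4

Distance in frame 1: 8.2. Distance in frame 2: 6.8.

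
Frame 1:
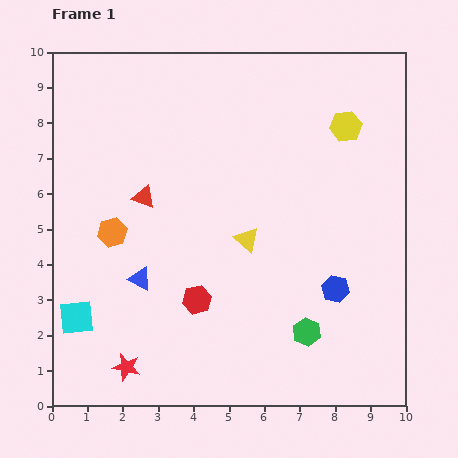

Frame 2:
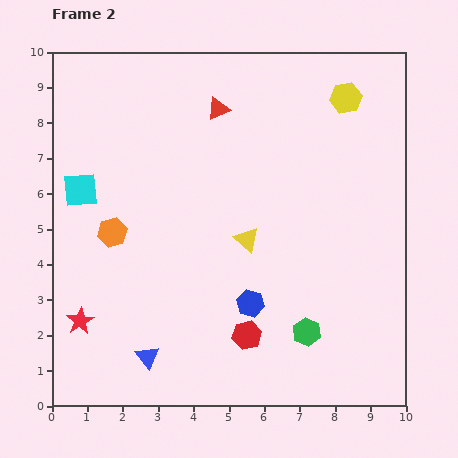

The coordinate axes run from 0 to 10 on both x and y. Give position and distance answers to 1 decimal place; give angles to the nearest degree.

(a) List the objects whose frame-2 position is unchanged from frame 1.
the green hexagon, the orange hexagon, the yellow triangle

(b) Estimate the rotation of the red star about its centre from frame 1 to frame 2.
29° clockwise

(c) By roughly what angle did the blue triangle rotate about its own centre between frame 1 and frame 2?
24° clockwise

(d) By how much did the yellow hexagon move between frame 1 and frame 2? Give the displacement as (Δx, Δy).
(0.0, 0.8)

The yellow hexagon was at (8.3, 7.9) in frame 1 and (8.3, 8.7) in frame 2.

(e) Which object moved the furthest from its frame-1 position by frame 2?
the cyan square

(moved 3.6; next 3.3)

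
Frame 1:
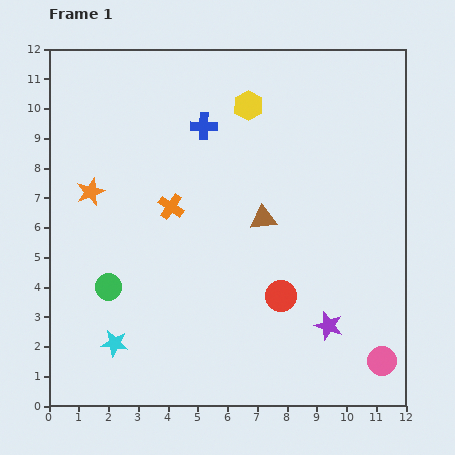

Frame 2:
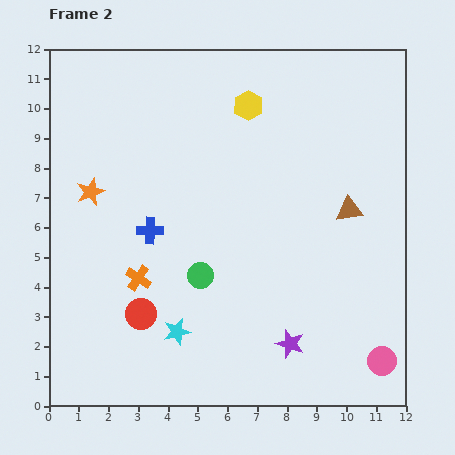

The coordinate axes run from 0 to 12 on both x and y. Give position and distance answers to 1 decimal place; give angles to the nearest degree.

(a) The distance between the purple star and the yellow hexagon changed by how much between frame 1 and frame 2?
+0.2

Distance in frame 1: 7.9. Distance in frame 2: 8.1.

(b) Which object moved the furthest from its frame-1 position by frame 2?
the red circle

(moved 4.7; next 3.9)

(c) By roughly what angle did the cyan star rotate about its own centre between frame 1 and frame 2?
22° counter-clockwise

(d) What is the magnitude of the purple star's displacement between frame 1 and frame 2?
1.4

The purple star moved from (9.4, 2.7) to (8.1, 2.1), a distance of √(1.3² + 0.6²) ≈ 1.4.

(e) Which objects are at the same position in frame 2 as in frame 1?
the yellow hexagon, the orange star, the pink circle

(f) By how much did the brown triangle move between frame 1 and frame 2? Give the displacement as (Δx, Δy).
(2.9, 0.3)

The brown triangle was at (7.2, 6.3) in frame 1 and (10.1, 6.6) in frame 2.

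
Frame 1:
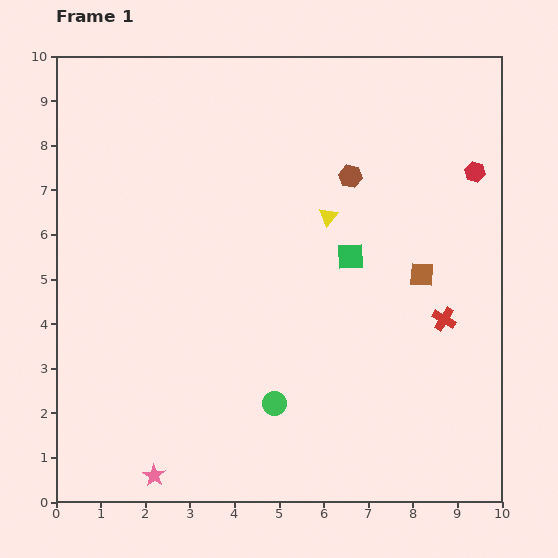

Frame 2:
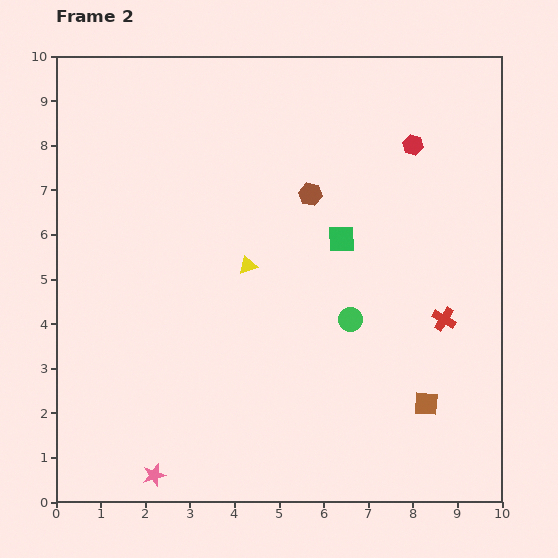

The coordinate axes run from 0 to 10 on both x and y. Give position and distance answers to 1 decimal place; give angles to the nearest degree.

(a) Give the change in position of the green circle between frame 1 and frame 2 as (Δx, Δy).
(1.7, 1.9)

The green circle was at (4.9, 2.2) in frame 1 and (6.6, 4.1) in frame 2.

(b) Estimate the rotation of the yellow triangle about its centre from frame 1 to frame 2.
34° clockwise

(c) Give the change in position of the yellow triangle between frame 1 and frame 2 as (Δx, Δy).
(-1.8, -1.1)

The yellow triangle was at (6.1, 6.4) in frame 1 and (4.3, 5.3) in frame 2.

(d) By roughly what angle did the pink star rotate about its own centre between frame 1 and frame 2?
24° clockwise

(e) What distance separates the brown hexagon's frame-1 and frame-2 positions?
1.0

The brown hexagon moved from (6.6, 7.3) to (5.7, 6.9), a distance of √(0.9² + 0.4²) ≈ 1.0.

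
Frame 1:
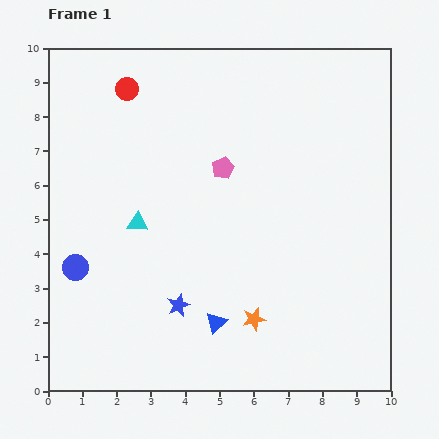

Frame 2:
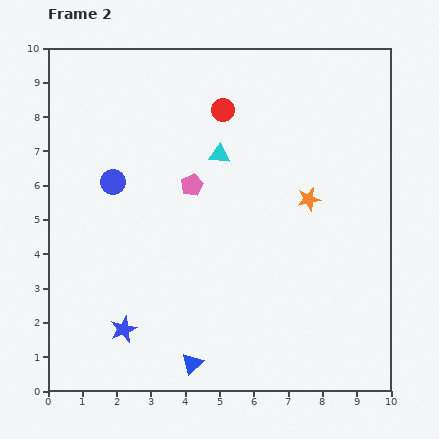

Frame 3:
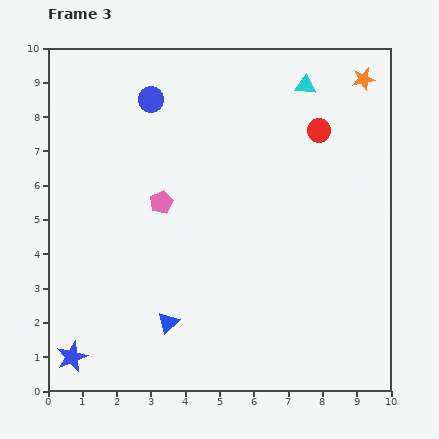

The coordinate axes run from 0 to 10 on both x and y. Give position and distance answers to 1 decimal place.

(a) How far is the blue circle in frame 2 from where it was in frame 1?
2.7

The blue circle moved from (0.8, 3.6) to (1.9, 6.1), a distance of √(1.1² + 2.5²) ≈ 2.7.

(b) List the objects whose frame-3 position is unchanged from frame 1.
none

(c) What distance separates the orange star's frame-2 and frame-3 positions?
3.8

The orange star moved from (7.6, 5.6) to (9.2, 9.1), a distance of √(1.6² + 3.5²) ≈ 3.8.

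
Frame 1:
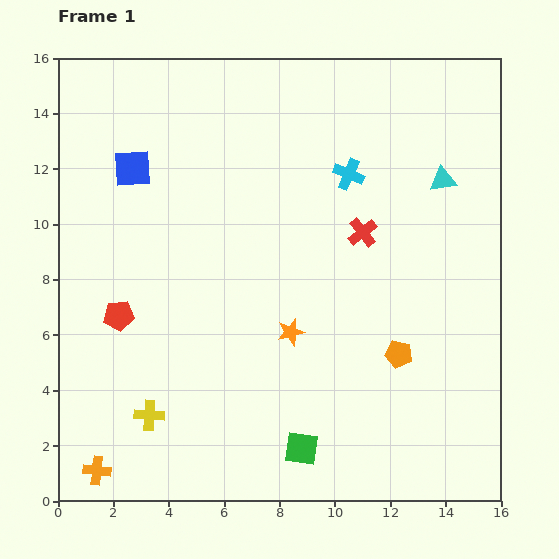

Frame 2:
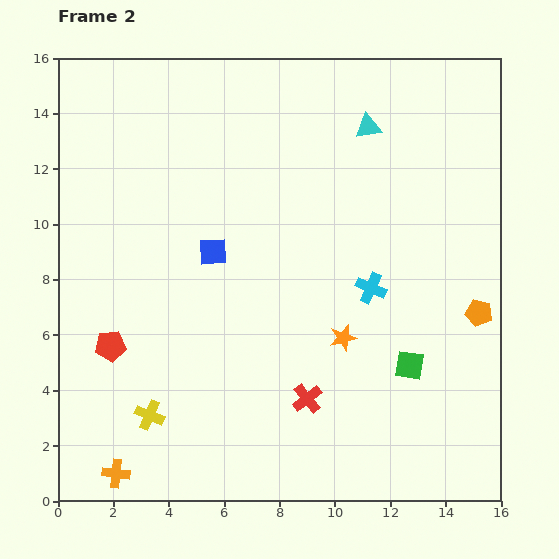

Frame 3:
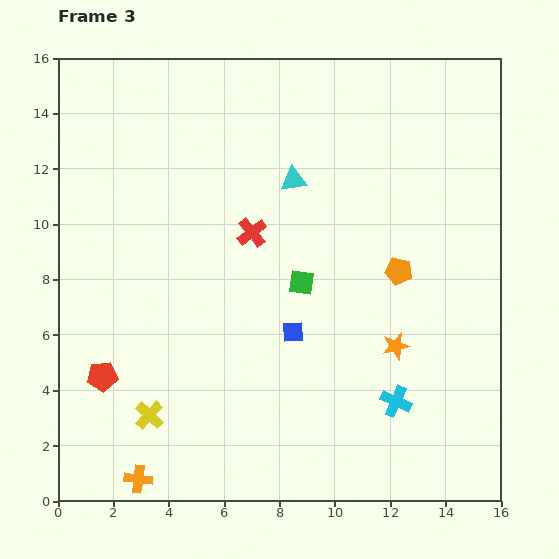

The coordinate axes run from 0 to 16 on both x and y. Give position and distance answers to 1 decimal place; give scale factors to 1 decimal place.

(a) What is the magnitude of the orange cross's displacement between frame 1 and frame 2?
0.7

The orange cross moved from (1.4, 1.1) to (2.1, 1.0), a distance of √(0.7² + 0.1²) ≈ 0.7.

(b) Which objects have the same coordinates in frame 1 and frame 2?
the yellow cross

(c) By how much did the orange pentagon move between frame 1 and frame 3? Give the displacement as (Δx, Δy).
(0.0, 3.0)

The orange pentagon was at (12.3, 5.3) in frame 1 and (12.3, 8.3) in frame 3.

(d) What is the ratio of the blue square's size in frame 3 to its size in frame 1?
0.6×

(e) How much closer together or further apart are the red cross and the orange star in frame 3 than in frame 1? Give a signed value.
+2.2

Distance in frame 1: 4.4. Distance in frame 3: 6.6.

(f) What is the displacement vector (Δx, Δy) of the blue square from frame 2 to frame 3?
(2.9, -2.9)

The blue square was at (5.6, 9.0) in frame 2 and (8.5, 6.1) in frame 3.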